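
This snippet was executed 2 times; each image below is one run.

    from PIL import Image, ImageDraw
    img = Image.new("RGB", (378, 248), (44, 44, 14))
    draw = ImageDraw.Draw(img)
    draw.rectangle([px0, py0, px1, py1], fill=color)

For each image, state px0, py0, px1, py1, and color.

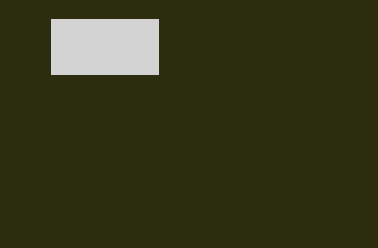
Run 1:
px0 = 51
py0 = 19
px1 = 158
py1 = 74
color = 'lightgray'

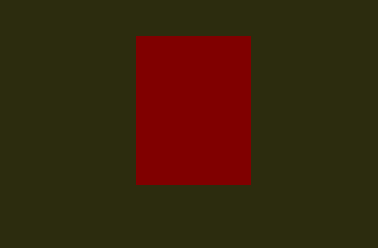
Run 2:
px0 = 136, py0 = 36, px1 = 250, py1 = 184, color = 'maroon'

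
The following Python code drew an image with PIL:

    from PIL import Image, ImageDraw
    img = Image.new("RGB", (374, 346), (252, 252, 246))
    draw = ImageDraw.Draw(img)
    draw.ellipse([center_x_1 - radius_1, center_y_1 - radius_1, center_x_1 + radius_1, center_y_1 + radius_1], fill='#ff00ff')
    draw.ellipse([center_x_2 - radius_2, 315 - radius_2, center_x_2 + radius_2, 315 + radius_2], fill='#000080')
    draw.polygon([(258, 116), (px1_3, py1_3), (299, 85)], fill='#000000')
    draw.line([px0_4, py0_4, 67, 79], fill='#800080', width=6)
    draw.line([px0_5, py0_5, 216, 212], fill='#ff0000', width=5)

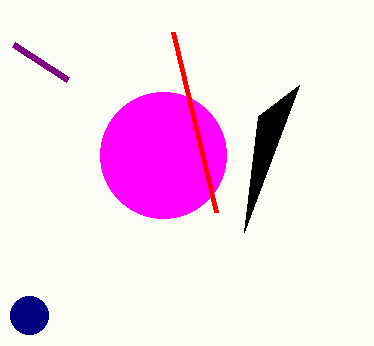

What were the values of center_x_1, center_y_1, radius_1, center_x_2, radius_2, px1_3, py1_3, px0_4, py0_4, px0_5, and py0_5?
center_x_1 = 163; center_y_1 = 155; radius_1 = 63; center_x_2 = 29; radius_2 = 19; px1_3 = 244; py1_3 = 232; px0_4 = 13; py0_4 = 44; px0_5 = 173; py0_5 = 32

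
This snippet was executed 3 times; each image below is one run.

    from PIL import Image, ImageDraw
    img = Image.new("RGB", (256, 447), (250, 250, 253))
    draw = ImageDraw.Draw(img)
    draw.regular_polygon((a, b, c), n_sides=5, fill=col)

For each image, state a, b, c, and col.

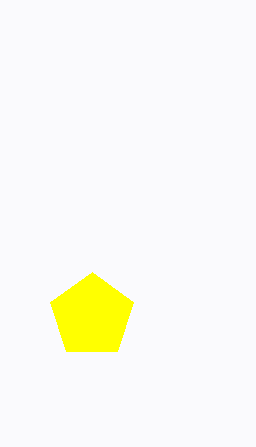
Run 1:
a = 92, b = 316, c = 44, col = 'yellow'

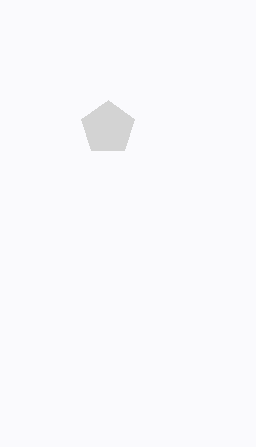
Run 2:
a = 108, b = 128, c = 28, col = 'lightgray'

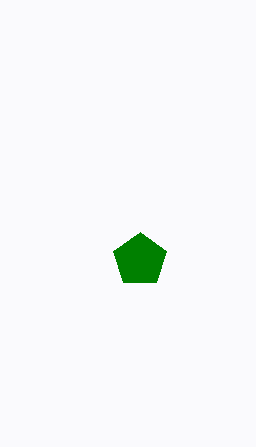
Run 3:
a = 140; b = 260; c = 28; col = 'green'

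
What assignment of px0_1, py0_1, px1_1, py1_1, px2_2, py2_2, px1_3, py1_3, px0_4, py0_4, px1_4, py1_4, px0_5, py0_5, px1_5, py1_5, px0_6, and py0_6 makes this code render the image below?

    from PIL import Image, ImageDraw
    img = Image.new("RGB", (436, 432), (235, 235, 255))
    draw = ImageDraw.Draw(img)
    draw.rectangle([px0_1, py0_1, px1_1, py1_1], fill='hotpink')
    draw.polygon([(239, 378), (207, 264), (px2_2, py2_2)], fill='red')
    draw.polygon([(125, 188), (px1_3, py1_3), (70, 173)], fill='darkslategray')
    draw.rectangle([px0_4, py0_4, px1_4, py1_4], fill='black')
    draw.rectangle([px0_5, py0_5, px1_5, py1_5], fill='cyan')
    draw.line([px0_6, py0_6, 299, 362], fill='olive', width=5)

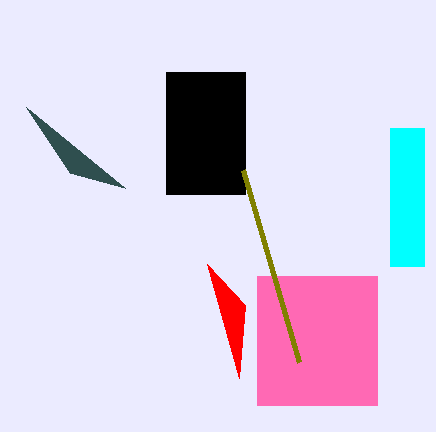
px0_1 = 257
py0_1 = 276
px1_1 = 377
py1_1 = 405
px2_2 = 245
py2_2 = 305
px1_3 = 26
py1_3 = 107
px0_4 = 166
py0_4 = 72
px1_4 = 245
py1_4 = 194
px0_5 = 390
py0_5 = 128
px1_5 = 424
py1_5 = 266
px0_6 = 243
py0_6 = 170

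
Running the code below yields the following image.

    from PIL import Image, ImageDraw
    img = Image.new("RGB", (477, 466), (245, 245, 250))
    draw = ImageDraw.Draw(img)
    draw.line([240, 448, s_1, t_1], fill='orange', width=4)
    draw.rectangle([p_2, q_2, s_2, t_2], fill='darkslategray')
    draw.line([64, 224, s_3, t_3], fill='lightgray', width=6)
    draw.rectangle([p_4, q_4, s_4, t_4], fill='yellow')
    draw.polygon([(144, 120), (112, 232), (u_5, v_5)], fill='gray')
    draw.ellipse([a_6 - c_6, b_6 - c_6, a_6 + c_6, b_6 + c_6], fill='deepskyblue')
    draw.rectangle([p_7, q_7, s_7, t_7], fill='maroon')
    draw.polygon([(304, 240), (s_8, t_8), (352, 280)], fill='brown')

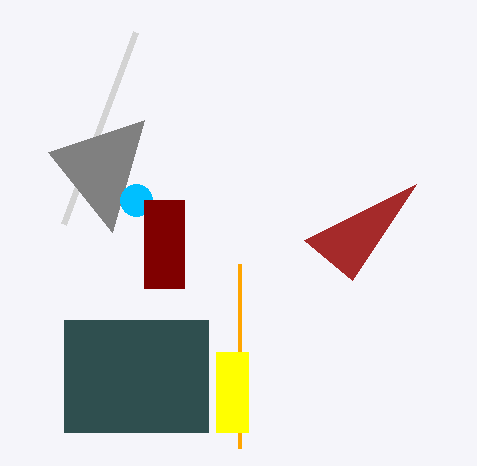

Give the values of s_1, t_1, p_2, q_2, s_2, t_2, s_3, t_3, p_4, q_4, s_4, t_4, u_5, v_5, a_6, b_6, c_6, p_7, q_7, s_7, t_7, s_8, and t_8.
s_1 = 240, t_1 = 264, p_2 = 64, q_2 = 320, s_2 = 208, t_2 = 432, s_3 = 136, t_3 = 32, p_4 = 216, q_4 = 352, s_4 = 248, t_4 = 432, u_5 = 48, v_5 = 152, a_6 = 136, b_6 = 200, c_6 = 16, p_7 = 144, q_7 = 200, s_7 = 184, t_7 = 288, s_8 = 416, t_8 = 184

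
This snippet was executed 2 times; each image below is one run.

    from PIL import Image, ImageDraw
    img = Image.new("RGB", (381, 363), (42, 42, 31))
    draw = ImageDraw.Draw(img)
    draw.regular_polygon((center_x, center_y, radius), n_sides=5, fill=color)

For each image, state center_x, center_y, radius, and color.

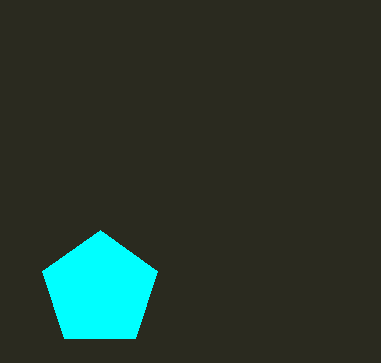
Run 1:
center_x = 100
center_y = 290
radius = 60
color = 'cyan'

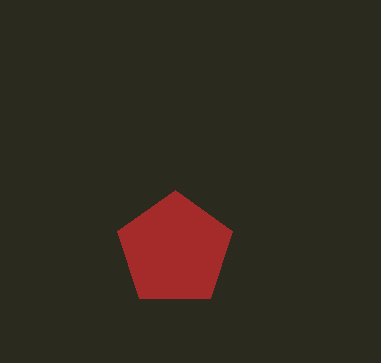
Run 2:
center_x = 175, center_y = 250, radius = 60, color = 'brown'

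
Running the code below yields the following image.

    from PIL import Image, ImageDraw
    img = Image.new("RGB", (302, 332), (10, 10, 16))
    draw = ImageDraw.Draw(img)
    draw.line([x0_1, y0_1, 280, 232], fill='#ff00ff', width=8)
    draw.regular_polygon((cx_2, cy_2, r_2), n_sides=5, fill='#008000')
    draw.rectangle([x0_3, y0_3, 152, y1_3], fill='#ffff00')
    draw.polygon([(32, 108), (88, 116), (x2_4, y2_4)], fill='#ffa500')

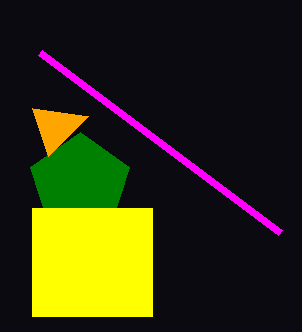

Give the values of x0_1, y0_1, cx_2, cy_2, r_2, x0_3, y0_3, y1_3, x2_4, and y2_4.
x0_1 = 40
y0_1 = 52
cx_2 = 80
cy_2 = 184
r_2 = 52
x0_3 = 32
y0_3 = 208
y1_3 = 316
x2_4 = 48
y2_4 = 156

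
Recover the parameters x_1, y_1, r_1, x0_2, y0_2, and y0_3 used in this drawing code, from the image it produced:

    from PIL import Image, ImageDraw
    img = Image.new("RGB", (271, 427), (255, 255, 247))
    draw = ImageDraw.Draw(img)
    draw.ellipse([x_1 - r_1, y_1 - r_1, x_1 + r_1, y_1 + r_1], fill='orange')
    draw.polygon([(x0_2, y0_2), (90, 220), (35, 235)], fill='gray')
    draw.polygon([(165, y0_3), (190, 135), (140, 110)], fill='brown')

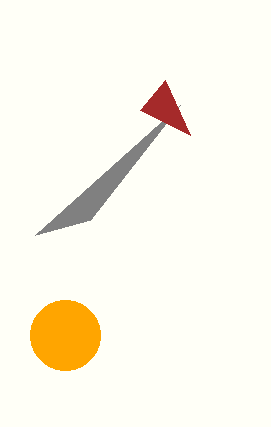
x_1 = 65; y_1 = 335; r_1 = 35; x0_2 = 180; y0_2 = 105; y0_3 = 80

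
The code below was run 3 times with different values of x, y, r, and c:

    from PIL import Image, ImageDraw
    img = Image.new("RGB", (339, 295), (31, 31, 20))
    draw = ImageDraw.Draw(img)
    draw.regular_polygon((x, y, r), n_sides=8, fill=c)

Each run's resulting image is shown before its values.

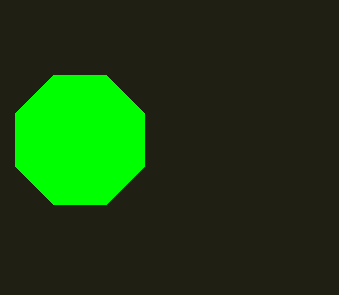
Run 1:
x = 80, y = 140, r = 70, c = 'lime'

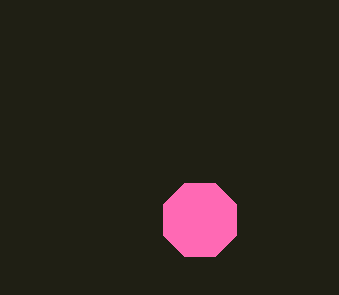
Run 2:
x = 200; y = 220; r = 40; c = 'hotpink'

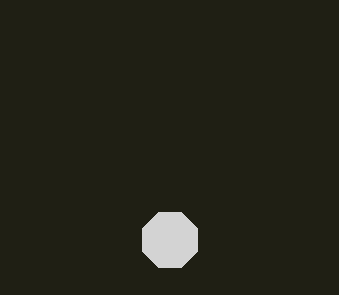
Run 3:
x = 170, y = 240, r = 30, c = 'lightgray'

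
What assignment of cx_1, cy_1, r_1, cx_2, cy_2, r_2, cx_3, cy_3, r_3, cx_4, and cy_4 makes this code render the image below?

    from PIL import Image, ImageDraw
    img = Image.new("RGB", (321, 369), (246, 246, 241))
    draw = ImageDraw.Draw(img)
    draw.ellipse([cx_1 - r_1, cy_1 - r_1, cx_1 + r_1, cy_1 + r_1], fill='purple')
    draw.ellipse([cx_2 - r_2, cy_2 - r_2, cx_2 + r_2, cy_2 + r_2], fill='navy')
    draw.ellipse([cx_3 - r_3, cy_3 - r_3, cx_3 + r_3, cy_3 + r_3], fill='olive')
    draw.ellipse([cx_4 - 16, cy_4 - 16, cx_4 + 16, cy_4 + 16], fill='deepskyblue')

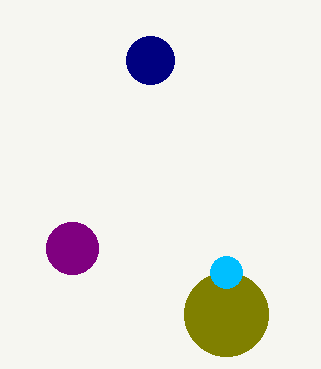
cx_1 = 72
cy_1 = 248
r_1 = 26
cx_2 = 150
cy_2 = 60
r_2 = 24
cx_3 = 226
cy_3 = 314
r_3 = 42
cx_4 = 226
cy_4 = 272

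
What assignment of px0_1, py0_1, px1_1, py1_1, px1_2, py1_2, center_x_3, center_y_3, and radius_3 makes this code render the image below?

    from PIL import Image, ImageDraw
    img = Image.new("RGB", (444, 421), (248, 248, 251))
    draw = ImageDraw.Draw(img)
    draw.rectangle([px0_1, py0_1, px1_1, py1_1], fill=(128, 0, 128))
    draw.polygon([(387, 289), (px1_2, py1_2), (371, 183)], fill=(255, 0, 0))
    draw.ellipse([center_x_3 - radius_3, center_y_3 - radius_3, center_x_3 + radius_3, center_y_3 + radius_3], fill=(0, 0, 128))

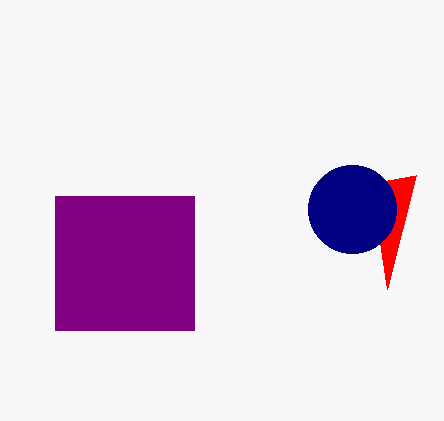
px0_1 = 55, py0_1 = 196, px1_1 = 194, py1_1 = 330, px1_2 = 416, py1_2 = 175, center_x_3 = 352, center_y_3 = 209, radius_3 = 44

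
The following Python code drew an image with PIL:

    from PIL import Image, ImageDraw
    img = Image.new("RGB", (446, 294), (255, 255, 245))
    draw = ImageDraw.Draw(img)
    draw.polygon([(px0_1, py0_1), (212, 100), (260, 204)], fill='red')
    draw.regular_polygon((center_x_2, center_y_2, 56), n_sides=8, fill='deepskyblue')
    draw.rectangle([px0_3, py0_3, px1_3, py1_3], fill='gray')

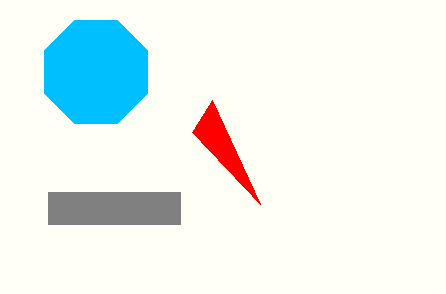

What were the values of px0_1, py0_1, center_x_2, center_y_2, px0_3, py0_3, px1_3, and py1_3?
px0_1 = 192, py0_1 = 132, center_x_2 = 96, center_y_2 = 72, px0_3 = 48, py0_3 = 192, px1_3 = 180, py1_3 = 224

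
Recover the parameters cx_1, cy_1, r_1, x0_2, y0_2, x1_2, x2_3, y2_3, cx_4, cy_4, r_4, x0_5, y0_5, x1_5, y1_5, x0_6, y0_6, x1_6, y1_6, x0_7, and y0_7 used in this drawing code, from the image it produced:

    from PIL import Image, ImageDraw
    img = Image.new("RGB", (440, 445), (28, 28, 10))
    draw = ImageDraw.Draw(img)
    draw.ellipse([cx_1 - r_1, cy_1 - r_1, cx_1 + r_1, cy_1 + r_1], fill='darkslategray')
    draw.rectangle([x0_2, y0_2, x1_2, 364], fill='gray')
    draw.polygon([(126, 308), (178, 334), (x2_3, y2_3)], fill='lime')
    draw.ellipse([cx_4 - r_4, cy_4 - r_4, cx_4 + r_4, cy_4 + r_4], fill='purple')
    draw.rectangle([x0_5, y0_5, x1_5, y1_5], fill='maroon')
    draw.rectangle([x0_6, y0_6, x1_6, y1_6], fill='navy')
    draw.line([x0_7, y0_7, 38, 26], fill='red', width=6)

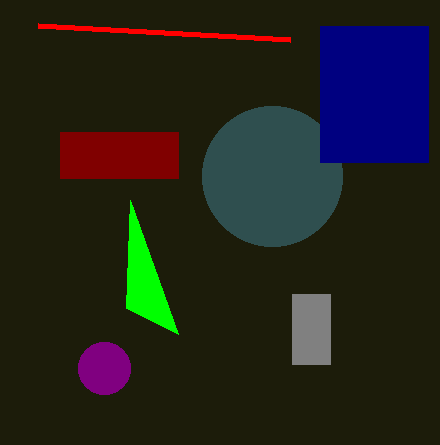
cx_1 = 272
cy_1 = 176
r_1 = 70
x0_2 = 292
y0_2 = 294
x1_2 = 330
x2_3 = 130
y2_3 = 200
cx_4 = 104
cy_4 = 368
r_4 = 26
x0_5 = 60
y0_5 = 132
x1_5 = 178
y1_5 = 178
x0_6 = 320
y0_6 = 26
x1_6 = 428
y1_6 = 162
x0_7 = 290
y0_7 = 40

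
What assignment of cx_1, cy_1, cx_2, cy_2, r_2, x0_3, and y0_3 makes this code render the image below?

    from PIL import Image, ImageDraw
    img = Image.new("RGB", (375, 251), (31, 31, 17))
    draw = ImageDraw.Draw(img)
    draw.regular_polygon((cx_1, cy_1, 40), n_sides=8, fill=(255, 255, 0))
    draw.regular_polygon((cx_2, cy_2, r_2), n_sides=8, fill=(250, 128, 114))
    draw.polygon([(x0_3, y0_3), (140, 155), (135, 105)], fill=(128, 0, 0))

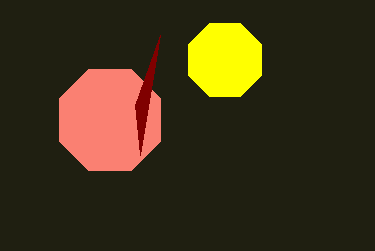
cx_1 = 225, cy_1 = 60, cx_2 = 110, cy_2 = 120, r_2 = 55, x0_3 = 160, y0_3 = 35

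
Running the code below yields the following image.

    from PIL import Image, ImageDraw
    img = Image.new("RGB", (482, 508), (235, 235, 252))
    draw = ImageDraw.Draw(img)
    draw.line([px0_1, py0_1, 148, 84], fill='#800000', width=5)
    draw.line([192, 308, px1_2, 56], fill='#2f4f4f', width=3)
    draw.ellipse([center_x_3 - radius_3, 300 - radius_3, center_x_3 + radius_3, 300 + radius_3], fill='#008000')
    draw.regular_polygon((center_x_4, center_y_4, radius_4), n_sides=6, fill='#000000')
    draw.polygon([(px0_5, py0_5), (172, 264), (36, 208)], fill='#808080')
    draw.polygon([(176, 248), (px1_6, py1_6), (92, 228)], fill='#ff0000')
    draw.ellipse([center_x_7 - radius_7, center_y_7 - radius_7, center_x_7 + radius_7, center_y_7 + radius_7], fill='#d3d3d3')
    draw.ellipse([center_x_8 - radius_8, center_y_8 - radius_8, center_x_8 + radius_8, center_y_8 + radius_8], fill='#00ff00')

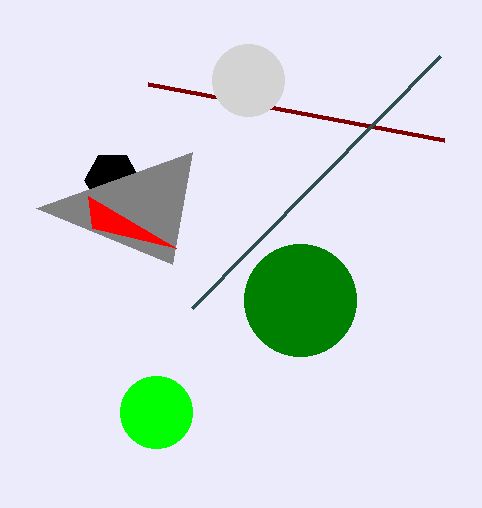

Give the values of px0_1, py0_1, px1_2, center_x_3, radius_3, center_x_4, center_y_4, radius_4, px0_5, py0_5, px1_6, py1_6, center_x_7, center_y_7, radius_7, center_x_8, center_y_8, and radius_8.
px0_1 = 444; py0_1 = 140; px1_2 = 440; center_x_3 = 300; radius_3 = 56; center_x_4 = 112; center_y_4 = 180; radius_4 = 28; px0_5 = 192; py0_5 = 152; px1_6 = 88; py1_6 = 196; center_x_7 = 248; center_y_7 = 80; radius_7 = 36; center_x_8 = 156; center_y_8 = 412; radius_8 = 36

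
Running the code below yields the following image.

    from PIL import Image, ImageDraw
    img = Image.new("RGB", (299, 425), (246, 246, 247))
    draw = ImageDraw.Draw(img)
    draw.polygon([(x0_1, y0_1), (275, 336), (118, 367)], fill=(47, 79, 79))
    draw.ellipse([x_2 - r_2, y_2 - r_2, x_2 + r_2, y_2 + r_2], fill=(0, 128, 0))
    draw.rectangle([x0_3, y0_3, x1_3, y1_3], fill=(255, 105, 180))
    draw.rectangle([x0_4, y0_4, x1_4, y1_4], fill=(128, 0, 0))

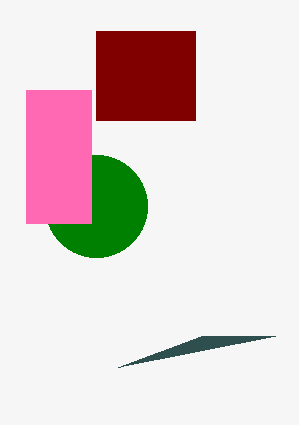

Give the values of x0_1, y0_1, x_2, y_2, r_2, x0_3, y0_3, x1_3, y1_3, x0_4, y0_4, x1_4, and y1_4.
x0_1 = 201; y0_1 = 336; x_2 = 96; y_2 = 206; r_2 = 51; x0_3 = 26; y0_3 = 90; x1_3 = 91; y1_3 = 223; x0_4 = 96; y0_4 = 31; x1_4 = 195; y1_4 = 120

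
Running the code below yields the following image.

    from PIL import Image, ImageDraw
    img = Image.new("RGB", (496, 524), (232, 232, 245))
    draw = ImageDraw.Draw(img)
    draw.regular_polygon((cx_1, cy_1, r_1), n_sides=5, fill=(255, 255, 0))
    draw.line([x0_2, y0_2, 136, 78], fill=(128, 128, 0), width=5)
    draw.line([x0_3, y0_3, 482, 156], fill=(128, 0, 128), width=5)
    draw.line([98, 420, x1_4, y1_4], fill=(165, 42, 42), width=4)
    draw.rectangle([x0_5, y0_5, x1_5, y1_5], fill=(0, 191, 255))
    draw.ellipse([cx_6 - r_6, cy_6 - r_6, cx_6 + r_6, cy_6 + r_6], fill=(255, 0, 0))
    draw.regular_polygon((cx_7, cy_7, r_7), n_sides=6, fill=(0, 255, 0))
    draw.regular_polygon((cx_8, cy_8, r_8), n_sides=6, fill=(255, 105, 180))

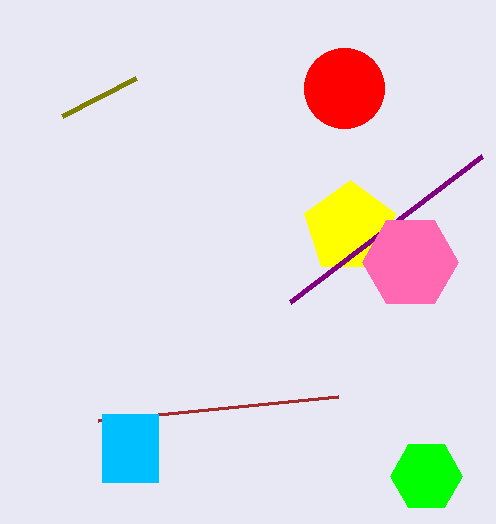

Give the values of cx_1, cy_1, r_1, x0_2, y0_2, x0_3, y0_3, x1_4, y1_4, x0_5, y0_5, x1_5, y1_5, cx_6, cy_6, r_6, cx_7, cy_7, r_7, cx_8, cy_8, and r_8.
cx_1 = 350; cy_1 = 228; r_1 = 48; x0_2 = 62; y0_2 = 116; x0_3 = 290; y0_3 = 302; x1_4 = 338; y1_4 = 396; x0_5 = 102; y0_5 = 414; x1_5 = 158; y1_5 = 482; cx_6 = 344; cy_6 = 88; r_6 = 40; cx_7 = 426; cy_7 = 476; r_7 = 36; cx_8 = 410; cy_8 = 262; r_8 = 48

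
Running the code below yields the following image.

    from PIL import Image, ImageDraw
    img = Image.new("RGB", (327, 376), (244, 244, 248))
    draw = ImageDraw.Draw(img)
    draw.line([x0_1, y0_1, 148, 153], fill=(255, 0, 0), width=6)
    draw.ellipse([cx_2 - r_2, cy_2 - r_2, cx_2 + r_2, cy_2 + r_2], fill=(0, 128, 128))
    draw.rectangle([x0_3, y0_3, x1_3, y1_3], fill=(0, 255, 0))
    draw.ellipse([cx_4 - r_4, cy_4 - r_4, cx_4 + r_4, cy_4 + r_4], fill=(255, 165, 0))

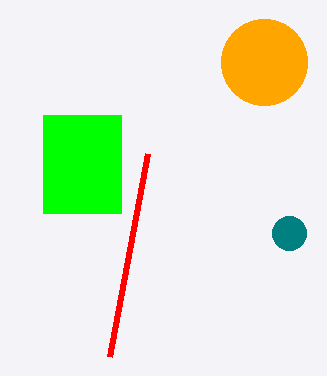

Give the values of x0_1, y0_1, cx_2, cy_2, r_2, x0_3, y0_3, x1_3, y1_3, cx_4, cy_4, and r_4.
x0_1 = 110, y0_1 = 356, cx_2 = 289, cy_2 = 233, r_2 = 17, x0_3 = 43, y0_3 = 115, x1_3 = 121, y1_3 = 213, cx_4 = 264, cy_4 = 62, r_4 = 43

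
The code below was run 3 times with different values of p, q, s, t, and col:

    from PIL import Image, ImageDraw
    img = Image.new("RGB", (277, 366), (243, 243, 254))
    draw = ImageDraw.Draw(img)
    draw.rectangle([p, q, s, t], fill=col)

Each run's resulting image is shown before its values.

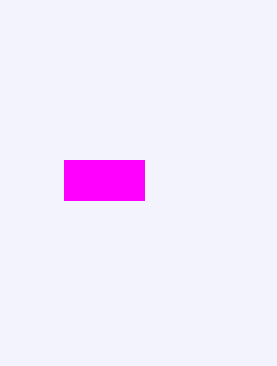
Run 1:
p = 64
q = 160
s = 144
t = 200
col = 'magenta'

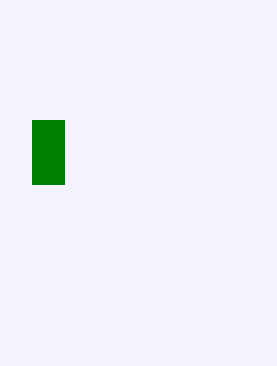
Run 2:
p = 32
q = 120
s = 64
t = 184
col = 'green'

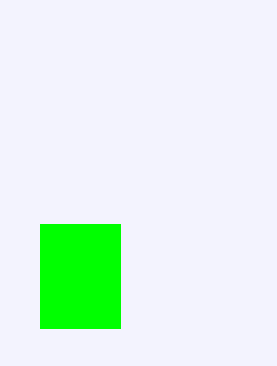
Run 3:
p = 40; q = 224; s = 120; t = 328; col = 'lime'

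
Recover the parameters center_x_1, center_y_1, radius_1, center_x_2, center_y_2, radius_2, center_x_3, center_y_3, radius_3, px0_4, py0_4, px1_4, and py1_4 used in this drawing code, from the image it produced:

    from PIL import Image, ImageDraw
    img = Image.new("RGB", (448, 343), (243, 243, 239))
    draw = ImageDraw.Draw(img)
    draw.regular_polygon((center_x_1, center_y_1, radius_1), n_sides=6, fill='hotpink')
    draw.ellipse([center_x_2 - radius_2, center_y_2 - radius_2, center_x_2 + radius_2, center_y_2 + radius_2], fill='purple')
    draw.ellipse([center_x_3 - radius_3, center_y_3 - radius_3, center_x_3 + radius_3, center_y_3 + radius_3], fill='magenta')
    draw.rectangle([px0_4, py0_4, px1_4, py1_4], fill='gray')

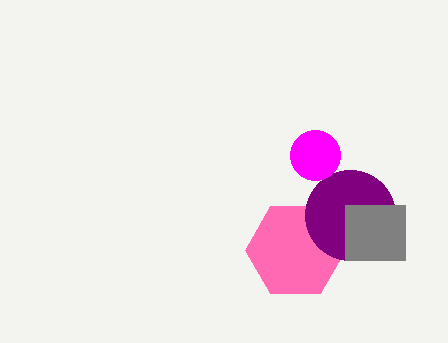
center_x_1 = 295; center_y_1 = 250; radius_1 = 50; center_x_2 = 350; center_y_2 = 215; radius_2 = 45; center_x_3 = 315; center_y_3 = 155; radius_3 = 25; px0_4 = 345; py0_4 = 205; px1_4 = 405; py1_4 = 260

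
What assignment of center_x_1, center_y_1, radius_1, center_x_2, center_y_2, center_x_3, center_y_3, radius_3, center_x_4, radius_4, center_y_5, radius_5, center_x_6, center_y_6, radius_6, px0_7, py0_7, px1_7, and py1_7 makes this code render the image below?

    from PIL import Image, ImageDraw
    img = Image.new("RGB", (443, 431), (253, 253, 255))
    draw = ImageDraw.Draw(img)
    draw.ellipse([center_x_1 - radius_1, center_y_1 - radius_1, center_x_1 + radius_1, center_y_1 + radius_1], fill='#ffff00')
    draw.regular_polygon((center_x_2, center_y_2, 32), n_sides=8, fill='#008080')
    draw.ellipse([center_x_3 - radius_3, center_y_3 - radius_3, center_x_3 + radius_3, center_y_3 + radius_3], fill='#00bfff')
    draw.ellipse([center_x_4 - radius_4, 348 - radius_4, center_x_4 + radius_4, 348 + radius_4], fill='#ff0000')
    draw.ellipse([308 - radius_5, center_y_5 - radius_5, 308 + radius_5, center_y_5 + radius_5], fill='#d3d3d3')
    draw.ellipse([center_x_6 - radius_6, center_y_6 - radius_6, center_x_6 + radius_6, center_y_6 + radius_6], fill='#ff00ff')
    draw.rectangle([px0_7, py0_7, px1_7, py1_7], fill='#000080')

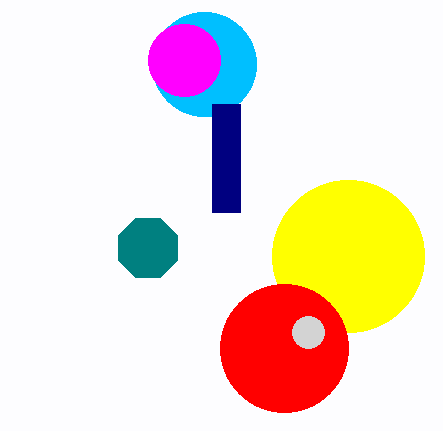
center_x_1 = 348
center_y_1 = 256
radius_1 = 76
center_x_2 = 148
center_y_2 = 248
center_x_3 = 204
center_y_3 = 64
radius_3 = 52
center_x_4 = 284
radius_4 = 64
center_y_5 = 332
radius_5 = 16
center_x_6 = 184
center_y_6 = 60
radius_6 = 36
px0_7 = 212
py0_7 = 104
px1_7 = 240
py1_7 = 212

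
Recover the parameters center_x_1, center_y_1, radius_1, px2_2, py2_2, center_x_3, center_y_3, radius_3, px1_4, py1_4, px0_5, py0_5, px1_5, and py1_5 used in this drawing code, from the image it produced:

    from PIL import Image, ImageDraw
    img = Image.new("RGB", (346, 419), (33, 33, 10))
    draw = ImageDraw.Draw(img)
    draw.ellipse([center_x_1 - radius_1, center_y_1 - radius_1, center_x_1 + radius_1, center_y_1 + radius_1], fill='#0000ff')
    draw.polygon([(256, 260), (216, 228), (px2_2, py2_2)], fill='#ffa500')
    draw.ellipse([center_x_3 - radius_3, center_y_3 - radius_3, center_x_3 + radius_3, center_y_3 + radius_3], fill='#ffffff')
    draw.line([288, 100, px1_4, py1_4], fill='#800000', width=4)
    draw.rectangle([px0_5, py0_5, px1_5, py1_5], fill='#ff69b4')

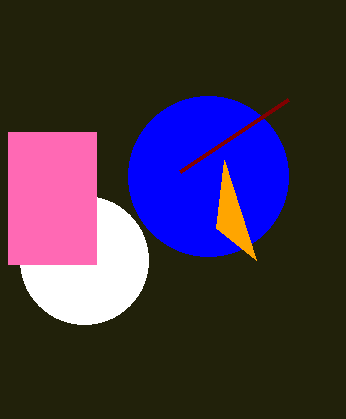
center_x_1 = 208; center_y_1 = 176; radius_1 = 80; px2_2 = 224; py2_2 = 160; center_x_3 = 84; center_y_3 = 260; radius_3 = 64; px1_4 = 180; py1_4 = 172; px0_5 = 8; py0_5 = 132; px1_5 = 96; py1_5 = 264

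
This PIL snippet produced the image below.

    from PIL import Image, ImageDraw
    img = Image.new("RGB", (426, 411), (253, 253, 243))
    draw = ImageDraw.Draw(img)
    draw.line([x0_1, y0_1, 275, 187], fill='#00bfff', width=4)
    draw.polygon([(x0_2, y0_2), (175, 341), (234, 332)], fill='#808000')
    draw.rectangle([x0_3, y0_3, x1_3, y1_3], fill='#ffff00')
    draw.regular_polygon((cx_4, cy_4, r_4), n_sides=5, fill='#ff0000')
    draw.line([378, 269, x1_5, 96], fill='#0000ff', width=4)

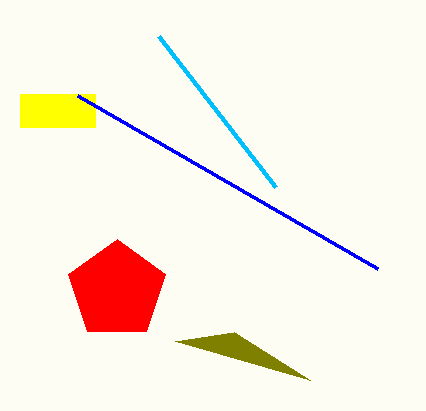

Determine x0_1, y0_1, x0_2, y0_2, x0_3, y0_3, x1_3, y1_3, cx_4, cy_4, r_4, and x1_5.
x0_1 = 158
y0_1 = 36
x0_2 = 310
y0_2 = 380
x0_3 = 20
y0_3 = 94
x1_3 = 95
y1_3 = 127
cx_4 = 117
cy_4 = 290
r_4 = 51
x1_5 = 78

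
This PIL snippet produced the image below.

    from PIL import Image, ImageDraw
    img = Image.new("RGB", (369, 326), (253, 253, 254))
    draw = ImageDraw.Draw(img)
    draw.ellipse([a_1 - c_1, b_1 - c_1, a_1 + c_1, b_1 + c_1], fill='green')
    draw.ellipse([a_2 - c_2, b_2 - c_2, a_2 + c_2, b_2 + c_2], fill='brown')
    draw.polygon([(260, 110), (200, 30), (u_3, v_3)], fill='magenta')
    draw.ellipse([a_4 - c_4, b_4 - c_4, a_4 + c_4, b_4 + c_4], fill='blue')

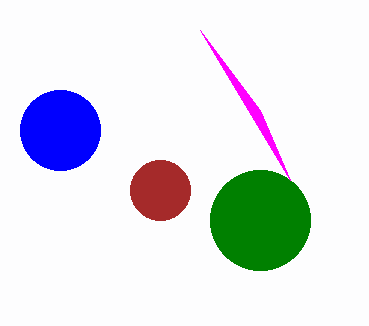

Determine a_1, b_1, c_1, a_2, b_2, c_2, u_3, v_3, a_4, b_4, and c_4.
a_1 = 260
b_1 = 220
c_1 = 50
a_2 = 160
b_2 = 190
c_2 = 30
u_3 = 290
v_3 = 180
a_4 = 60
b_4 = 130
c_4 = 40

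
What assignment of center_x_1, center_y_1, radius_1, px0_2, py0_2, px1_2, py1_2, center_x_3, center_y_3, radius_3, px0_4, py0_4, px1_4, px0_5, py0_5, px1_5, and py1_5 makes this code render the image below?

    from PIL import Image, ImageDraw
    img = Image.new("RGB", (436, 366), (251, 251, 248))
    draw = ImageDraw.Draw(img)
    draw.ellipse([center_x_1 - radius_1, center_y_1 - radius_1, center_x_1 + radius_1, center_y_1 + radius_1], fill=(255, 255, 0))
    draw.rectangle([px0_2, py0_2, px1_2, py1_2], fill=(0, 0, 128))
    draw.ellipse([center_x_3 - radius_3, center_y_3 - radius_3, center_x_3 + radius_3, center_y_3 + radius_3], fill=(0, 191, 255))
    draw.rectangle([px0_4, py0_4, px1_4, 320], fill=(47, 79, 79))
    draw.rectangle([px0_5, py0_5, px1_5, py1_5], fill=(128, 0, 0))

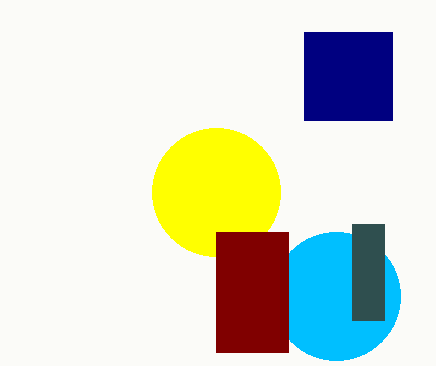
center_x_1 = 216
center_y_1 = 192
radius_1 = 64
px0_2 = 304
py0_2 = 32
px1_2 = 392
py1_2 = 120
center_x_3 = 336
center_y_3 = 296
radius_3 = 64
px0_4 = 352
py0_4 = 224
px1_4 = 384
px0_5 = 216
py0_5 = 232
px1_5 = 288
py1_5 = 352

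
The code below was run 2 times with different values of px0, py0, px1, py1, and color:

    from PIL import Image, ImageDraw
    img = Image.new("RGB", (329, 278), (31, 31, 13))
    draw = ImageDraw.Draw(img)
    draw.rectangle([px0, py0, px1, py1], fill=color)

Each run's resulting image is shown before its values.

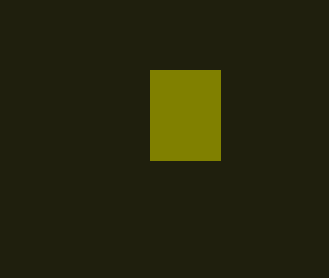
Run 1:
px0 = 150
py0 = 70
px1 = 220
py1 = 160
color = 'olive'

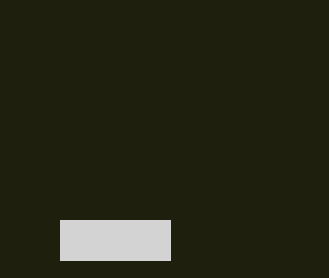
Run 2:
px0 = 60
py0 = 220
px1 = 170
py1 = 260
color = 'lightgray'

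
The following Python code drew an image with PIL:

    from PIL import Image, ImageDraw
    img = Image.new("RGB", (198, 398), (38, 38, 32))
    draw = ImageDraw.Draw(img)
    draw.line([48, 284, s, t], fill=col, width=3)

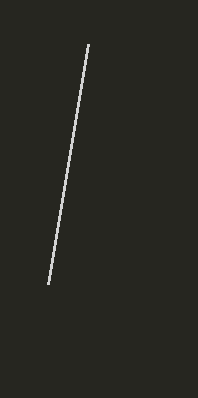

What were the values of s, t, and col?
s = 88; t = 44; col = 'lightgray'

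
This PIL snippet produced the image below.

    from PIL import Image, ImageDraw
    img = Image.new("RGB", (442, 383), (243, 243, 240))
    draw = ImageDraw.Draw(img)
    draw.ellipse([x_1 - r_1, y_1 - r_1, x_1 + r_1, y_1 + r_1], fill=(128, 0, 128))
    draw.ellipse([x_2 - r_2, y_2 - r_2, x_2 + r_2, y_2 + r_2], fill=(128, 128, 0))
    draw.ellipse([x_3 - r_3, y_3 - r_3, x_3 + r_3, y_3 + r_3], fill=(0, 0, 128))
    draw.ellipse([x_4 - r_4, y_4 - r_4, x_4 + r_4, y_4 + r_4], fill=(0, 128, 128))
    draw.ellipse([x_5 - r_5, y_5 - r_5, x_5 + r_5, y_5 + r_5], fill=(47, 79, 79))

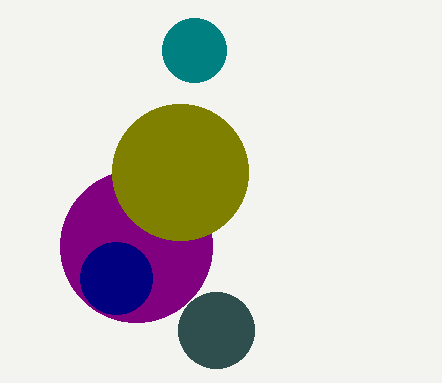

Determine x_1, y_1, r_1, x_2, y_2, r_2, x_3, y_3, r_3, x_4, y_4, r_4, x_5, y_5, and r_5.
x_1 = 136; y_1 = 246; r_1 = 76; x_2 = 180; y_2 = 172; r_2 = 68; x_3 = 116; y_3 = 278; r_3 = 36; x_4 = 194; y_4 = 50; r_4 = 32; x_5 = 216; y_5 = 330; r_5 = 38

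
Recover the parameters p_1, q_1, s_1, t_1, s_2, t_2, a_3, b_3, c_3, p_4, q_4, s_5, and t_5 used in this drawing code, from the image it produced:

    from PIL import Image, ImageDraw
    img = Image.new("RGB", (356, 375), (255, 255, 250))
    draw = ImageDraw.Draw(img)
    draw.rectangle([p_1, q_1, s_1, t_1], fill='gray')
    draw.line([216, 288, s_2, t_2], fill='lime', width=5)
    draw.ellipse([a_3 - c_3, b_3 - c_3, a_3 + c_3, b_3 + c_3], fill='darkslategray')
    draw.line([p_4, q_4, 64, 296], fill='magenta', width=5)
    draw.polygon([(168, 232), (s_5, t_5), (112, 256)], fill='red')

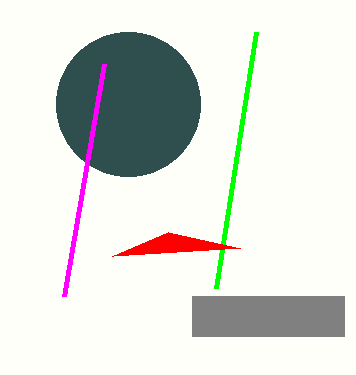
p_1 = 192
q_1 = 296
s_1 = 344
t_1 = 336
s_2 = 256
t_2 = 32
a_3 = 128
b_3 = 104
c_3 = 72
p_4 = 104
q_4 = 64
s_5 = 240
t_5 = 248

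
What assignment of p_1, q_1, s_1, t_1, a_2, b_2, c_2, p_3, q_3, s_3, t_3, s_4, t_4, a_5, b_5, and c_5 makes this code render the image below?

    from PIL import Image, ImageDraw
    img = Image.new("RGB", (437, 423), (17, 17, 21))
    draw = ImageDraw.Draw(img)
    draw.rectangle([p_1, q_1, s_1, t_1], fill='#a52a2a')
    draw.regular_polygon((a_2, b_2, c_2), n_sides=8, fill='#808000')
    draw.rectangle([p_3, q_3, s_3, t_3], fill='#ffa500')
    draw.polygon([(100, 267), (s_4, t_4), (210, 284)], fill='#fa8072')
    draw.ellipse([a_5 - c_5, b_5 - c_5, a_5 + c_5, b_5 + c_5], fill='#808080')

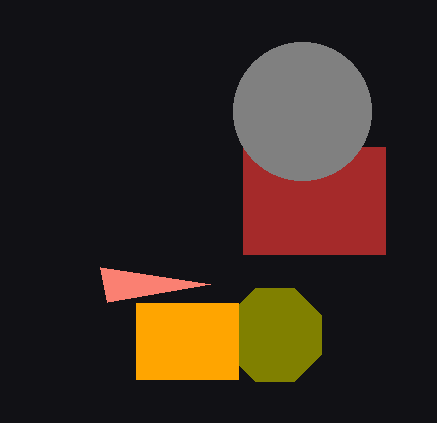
p_1 = 243, q_1 = 147, s_1 = 385, t_1 = 254, a_2 = 275, b_2 = 335, c_2 = 50, p_3 = 136, q_3 = 303, s_3 = 238, t_3 = 379, s_4 = 107, t_4 = 302, a_5 = 302, b_5 = 111, c_5 = 69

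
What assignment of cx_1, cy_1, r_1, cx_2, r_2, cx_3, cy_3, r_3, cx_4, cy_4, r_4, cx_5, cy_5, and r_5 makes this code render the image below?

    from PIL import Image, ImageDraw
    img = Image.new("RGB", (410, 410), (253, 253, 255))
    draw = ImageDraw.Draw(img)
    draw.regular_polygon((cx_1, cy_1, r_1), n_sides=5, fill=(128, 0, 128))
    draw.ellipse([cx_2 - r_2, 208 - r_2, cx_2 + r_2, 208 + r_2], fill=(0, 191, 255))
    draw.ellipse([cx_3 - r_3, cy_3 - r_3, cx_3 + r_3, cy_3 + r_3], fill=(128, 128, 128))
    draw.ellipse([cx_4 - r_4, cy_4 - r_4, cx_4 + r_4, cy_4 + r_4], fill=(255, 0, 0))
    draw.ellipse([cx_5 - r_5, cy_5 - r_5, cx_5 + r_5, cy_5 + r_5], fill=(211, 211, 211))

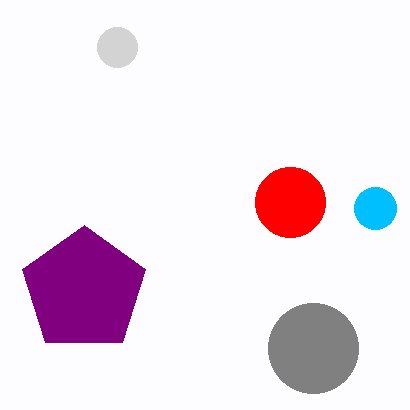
cx_1 = 84; cy_1 = 290; r_1 = 65; cx_2 = 375; r_2 = 21; cx_3 = 313; cy_3 = 348; r_3 = 45; cx_4 = 290; cy_4 = 202; r_4 = 35; cx_5 = 117; cy_5 = 47; r_5 = 20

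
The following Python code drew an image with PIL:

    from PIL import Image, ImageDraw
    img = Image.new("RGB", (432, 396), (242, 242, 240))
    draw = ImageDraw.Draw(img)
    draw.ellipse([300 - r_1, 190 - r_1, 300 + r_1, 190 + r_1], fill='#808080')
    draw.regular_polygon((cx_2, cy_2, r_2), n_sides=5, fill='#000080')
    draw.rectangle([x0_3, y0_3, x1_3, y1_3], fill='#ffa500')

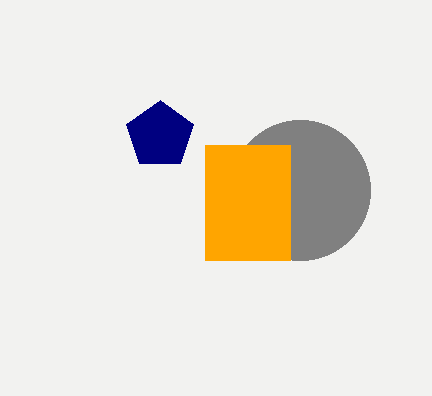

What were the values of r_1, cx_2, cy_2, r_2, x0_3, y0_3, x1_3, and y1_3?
r_1 = 70; cx_2 = 160; cy_2 = 135; r_2 = 35; x0_3 = 205; y0_3 = 145; x1_3 = 290; y1_3 = 260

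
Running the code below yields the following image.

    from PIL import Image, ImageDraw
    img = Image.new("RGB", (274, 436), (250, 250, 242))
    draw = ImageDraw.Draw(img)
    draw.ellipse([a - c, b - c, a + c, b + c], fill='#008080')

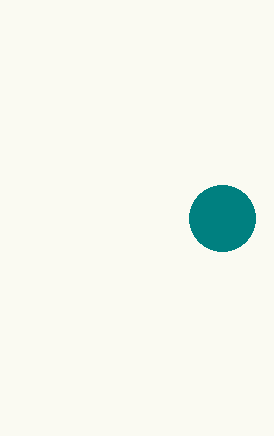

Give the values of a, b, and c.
a = 222; b = 218; c = 33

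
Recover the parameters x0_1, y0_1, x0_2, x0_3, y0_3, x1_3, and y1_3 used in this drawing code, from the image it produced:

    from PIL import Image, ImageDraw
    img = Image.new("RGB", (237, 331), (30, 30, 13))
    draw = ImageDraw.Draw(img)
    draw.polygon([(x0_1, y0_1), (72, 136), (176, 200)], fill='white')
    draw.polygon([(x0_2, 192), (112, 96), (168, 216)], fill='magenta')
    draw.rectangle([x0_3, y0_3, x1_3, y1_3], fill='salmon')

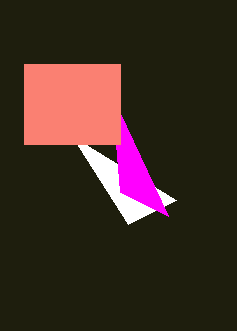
x0_1 = 128; y0_1 = 224; x0_2 = 120; x0_3 = 24; y0_3 = 64; x1_3 = 120; y1_3 = 144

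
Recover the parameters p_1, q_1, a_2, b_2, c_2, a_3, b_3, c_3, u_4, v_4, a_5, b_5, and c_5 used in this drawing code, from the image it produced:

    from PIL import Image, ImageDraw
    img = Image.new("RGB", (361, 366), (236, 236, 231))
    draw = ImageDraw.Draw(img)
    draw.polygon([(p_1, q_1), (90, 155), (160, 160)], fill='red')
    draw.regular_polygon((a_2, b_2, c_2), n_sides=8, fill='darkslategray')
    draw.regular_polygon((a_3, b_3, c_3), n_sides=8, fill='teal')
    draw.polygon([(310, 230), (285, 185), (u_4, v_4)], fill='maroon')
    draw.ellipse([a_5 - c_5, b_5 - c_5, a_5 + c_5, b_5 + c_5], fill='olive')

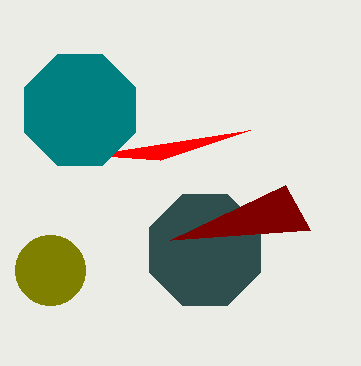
p_1 = 250
q_1 = 130
a_2 = 205
b_2 = 250
c_2 = 60
a_3 = 80
b_3 = 110
c_3 = 60
u_4 = 170
v_4 = 240
a_5 = 50
b_5 = 270
c_5 = 35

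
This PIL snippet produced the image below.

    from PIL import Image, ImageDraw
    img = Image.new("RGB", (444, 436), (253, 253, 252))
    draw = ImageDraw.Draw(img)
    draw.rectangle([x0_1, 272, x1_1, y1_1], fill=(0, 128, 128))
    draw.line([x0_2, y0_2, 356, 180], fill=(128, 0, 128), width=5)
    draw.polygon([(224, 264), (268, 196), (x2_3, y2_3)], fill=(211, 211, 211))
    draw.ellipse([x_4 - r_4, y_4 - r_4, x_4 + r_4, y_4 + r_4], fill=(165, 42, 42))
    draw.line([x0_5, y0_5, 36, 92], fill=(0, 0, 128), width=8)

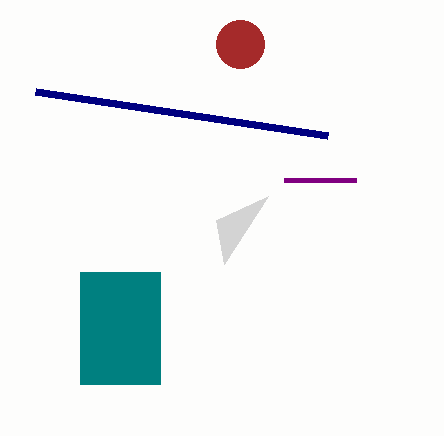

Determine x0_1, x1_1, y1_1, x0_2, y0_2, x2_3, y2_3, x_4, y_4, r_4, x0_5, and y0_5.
x0_1 = 80; x1_1 = 160; y1_1 = 384; x0_2 = 284; y0_2 = 180; x2_3 = 216; y2_3 = 220; x_4 = 240; y_4 = 44; r_4 = 24; x0_5 = 328; y0_5 = 136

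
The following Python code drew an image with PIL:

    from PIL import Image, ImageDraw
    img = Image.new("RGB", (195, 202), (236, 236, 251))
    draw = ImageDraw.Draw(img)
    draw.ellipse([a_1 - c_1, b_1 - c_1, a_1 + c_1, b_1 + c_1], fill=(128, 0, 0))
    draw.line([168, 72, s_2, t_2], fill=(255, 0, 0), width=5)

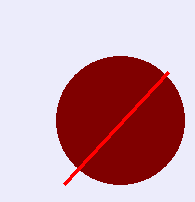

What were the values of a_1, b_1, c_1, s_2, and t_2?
a_1 = 120; b_1 = 120; c_1 = 64; s_2 = 64; t_2 = 184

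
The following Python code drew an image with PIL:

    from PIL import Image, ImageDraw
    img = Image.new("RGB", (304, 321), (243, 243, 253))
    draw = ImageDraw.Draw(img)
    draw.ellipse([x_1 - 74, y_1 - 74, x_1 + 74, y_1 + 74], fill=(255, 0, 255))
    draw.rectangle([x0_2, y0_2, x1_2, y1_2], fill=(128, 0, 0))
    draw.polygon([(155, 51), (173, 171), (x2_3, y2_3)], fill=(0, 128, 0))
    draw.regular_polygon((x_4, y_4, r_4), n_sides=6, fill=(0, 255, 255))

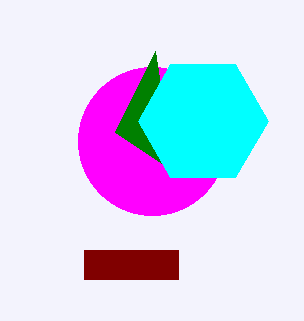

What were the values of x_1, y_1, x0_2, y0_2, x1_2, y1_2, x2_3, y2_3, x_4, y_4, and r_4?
x_1 = 152
y_1 = 141
x0_2 = 84
y0_2 = 250
x1_2 = 178
y1_2 = 279
x2_3 = 115
y2_3 = 132
x_4 = 203
y_4 = 121
r_4 = 65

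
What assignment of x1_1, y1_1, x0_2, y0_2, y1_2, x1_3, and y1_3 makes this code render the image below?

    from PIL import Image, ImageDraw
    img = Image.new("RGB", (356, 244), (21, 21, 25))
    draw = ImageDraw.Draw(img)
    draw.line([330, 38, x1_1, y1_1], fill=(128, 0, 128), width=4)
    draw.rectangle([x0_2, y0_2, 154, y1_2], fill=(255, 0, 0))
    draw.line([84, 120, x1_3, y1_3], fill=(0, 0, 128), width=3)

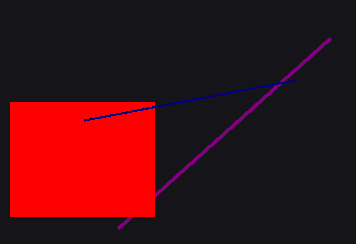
x1_1 = 118; y1_1 = 228; x0_2 = 10; y0_2 = 102; y1_2 = 216; x1_3 = 294; y1_3 = 80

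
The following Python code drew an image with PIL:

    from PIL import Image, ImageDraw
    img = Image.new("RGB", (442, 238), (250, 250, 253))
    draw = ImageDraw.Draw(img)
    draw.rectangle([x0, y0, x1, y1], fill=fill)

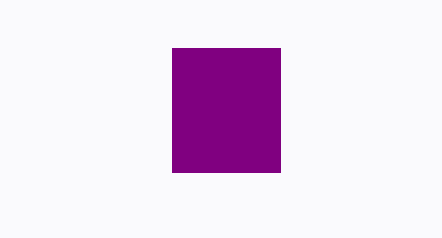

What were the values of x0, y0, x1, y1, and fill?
x0 = 172, y0 = 48, x1 = 280, y1 = 172, fill = 'purple'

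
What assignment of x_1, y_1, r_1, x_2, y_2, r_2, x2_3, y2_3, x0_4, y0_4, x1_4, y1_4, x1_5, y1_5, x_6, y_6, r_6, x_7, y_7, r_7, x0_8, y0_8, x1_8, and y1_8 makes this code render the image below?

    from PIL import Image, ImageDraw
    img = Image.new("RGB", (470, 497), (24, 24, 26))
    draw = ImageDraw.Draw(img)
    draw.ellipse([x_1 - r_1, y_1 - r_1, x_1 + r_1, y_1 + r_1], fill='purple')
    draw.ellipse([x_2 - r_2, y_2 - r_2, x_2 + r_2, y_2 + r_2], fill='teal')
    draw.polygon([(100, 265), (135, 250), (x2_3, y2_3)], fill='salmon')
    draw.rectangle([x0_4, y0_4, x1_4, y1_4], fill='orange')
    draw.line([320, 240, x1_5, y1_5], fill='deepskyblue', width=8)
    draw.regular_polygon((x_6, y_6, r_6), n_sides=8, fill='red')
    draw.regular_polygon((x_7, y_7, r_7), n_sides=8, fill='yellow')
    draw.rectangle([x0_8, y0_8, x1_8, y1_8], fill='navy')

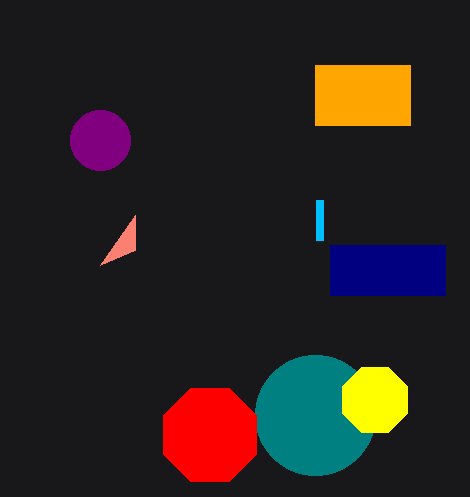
x_1 = 100, y_1 = 140, r_1 = 30, x_2 = 315, y_2 = 415, r_2 = 60, x2_3 = 135, y2_3 = 215, x0_4 = 315, y0_4 = 65, x1_4 = 410, y1_4 = 125, x1_5 = 320, y1_5 = 200, x_6 = 210, y_6 = 435, r_6 = 50, x_7 = 375, y_7 = 400, r_7 = 35, x0_8 = 330, y0_8 = 245, x1_8 = 445, y1_8 = 295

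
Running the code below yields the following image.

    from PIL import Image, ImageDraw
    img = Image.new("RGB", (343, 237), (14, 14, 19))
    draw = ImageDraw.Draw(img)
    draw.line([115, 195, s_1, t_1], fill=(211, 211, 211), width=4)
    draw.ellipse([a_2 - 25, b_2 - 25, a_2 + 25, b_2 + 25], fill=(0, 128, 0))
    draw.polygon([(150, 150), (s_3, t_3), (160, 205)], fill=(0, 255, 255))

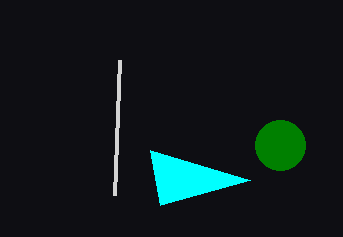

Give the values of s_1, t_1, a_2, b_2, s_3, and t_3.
s_1 = 120
t_1 = 60
a_2 = 280
b_2 = 145
s_3 = 250
t_3 = 180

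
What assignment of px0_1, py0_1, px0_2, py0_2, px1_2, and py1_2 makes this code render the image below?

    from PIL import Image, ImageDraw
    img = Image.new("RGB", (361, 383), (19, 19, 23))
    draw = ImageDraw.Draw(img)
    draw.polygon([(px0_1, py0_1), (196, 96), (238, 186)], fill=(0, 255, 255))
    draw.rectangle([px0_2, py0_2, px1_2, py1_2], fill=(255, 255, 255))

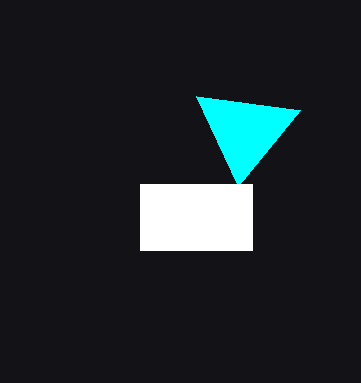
px0_1 = 300
py0_1 = 110
px0_2 = 140
py0_2 = 184
px1_2 = 252
py1_2 = 250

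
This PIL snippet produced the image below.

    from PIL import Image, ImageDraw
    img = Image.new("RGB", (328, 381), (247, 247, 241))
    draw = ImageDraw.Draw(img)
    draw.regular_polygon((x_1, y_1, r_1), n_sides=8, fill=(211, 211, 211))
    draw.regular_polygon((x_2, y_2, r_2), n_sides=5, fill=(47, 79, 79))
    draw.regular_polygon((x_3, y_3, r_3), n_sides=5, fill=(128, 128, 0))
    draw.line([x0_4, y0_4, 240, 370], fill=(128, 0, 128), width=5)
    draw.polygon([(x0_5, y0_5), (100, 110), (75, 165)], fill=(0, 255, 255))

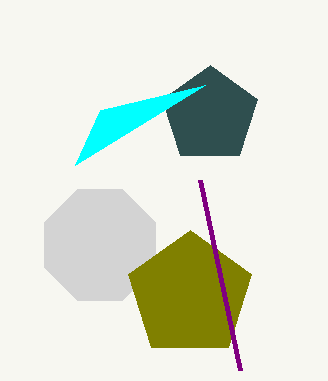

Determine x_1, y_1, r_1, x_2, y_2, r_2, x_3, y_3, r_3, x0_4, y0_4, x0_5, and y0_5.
x_1 = 100
y_1 = 245
r_1 = 60
x_2 = 210
y_2 = 115
r_2 = 50
x_3 = 190
y_3 = 295
r_3 = 65
x0_4 = 200
y0_4 = 180
x0_5 = 205
y0_5 = 85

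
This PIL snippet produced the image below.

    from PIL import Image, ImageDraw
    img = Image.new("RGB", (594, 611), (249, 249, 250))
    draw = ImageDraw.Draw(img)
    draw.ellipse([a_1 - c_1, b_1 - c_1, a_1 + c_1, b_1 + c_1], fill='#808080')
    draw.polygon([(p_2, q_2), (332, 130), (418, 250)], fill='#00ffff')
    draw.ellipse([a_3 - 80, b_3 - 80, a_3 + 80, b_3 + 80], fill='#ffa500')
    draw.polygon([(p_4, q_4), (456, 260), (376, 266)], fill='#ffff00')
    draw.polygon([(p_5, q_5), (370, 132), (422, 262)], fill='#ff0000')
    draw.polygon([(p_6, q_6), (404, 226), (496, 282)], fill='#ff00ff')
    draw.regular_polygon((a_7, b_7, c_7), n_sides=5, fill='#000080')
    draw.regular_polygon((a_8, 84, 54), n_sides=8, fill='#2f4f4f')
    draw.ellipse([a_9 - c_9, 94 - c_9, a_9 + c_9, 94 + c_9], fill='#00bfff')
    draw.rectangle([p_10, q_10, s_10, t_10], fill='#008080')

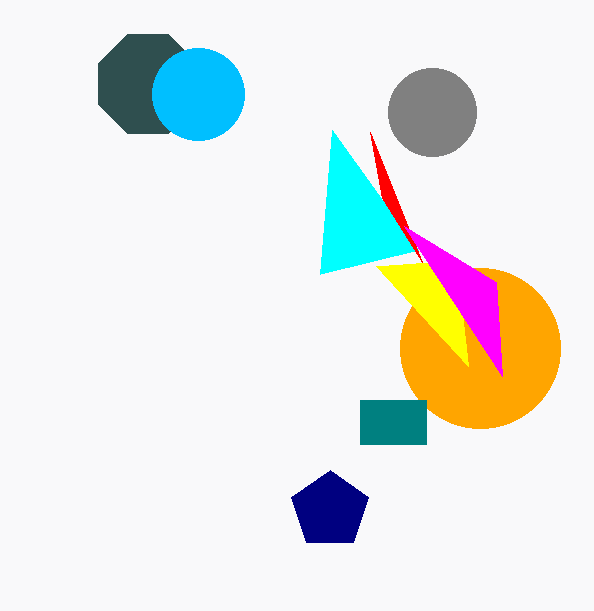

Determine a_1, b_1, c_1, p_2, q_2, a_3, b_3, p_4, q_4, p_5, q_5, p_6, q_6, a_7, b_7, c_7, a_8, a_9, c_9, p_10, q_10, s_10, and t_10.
a_1 = 432, b_1 = 112, c_1 = 44, p_2 = 320, q_2 = 274, a_3 = 480, b_3 = 348, p_4 = 468, q_4 = 366, p_5 = 382, q_5 = 198, p_6 = 502, q_6 = 376, a_7 = 330, b_7 = 510, c_7 = 40, a_8 = 148, a_9 = 198, c_9 = 46, p_10 = 360, q_10 = 400, s_10 = 426, t_10 = 444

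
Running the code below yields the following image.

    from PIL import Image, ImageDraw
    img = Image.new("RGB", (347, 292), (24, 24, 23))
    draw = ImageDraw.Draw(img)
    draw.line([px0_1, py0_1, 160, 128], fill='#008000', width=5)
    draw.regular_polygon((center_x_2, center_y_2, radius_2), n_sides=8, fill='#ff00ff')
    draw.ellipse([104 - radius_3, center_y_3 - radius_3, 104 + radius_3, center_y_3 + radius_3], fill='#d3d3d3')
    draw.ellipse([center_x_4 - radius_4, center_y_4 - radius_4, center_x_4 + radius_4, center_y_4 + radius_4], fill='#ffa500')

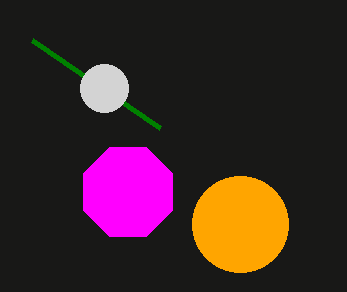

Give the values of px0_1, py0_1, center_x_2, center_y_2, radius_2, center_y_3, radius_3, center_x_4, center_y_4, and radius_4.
px0_1 = 32; py0_1 = 40; center_x_2 = 128; center_y_2 = 192; radius_2 = 48; center_y_3 = 88; radius_3 = 24; center_x_4 = 240; center_y_4 = 224; radius_4 = 48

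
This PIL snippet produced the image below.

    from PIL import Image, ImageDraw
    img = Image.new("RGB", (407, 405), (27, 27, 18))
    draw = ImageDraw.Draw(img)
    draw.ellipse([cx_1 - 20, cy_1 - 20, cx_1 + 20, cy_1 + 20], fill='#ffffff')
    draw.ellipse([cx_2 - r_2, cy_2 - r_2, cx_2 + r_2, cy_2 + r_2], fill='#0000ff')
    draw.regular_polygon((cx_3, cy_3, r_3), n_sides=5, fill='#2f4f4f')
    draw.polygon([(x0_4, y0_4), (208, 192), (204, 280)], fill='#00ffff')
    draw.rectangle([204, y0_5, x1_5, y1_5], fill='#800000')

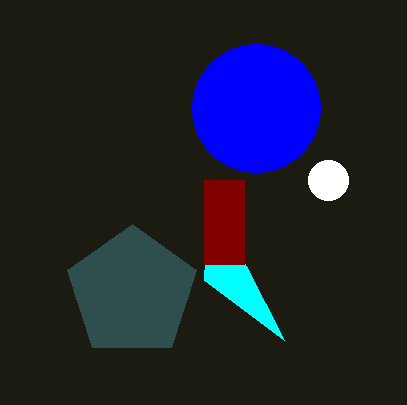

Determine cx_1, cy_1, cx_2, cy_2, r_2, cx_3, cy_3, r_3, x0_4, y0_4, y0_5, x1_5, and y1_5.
cx_1 = 328; cy_1 = 180; cx_2 = 256; cy_2 = 108; r_2 = 64; cx_3 = 132; cy_3 = 292; r_3 = 68; x0_4 = 284; y0_4 = 340; y0_5 = 180; x1_5 = 244; y1_5 = 264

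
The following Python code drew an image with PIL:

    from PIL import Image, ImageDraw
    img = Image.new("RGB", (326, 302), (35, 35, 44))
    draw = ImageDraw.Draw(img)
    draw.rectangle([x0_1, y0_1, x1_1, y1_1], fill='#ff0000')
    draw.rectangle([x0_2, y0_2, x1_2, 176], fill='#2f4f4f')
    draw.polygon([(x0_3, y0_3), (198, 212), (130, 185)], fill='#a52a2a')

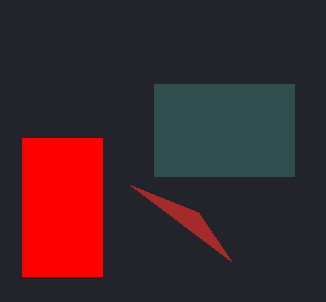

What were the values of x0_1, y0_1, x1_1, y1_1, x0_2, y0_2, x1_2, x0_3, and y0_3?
x0_1 = 22; y0_1 = 138; x1_1 = 102; y1_1 = 276; x0_2 = 154; y0_2 = 84; x1_2 = 294; x0_3 = 231; y0_3 = 261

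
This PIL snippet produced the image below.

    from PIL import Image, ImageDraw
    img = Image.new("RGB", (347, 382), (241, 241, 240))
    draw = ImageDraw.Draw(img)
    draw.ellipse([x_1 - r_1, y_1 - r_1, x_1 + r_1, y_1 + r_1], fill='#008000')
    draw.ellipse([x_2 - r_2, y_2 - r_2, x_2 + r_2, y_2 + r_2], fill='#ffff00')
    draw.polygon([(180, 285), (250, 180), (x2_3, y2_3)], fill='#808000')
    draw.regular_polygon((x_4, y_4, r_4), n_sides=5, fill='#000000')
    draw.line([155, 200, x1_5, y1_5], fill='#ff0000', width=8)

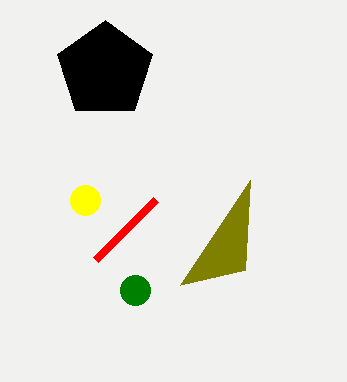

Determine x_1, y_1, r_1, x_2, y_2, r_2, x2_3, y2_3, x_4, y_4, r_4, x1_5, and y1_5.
x_1 = 135, y_1 = 290, r_1 = 15, x_2 = 85, y_2 = 200, r_2 = 15, x2_3 = 245, y2_3 = 270, x_4 = 105, y_4 = 70, r_4 = 50, x1_5 = 95, y1_5 = 260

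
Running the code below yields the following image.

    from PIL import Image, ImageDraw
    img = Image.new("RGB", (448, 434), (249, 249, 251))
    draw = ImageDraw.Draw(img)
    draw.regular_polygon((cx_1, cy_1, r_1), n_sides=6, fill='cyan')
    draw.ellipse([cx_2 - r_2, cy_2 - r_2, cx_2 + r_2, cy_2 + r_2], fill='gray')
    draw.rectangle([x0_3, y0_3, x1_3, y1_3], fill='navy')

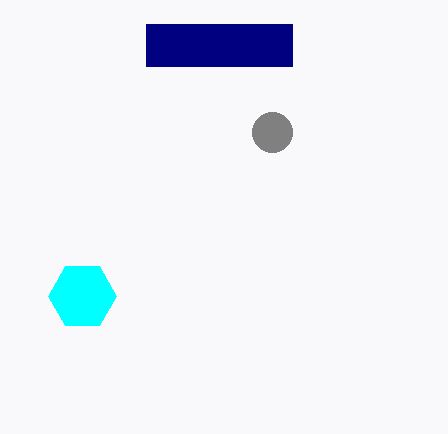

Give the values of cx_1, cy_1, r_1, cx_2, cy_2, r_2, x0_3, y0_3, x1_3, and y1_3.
cx_1 = 82, cy_1 = 296, r_1 = 34, cx_2 = 272, cy_2 = 132, r_2 = 20, x0_3 = 146, y0_3 = 24, x1_3 = 292, y1_3 = 66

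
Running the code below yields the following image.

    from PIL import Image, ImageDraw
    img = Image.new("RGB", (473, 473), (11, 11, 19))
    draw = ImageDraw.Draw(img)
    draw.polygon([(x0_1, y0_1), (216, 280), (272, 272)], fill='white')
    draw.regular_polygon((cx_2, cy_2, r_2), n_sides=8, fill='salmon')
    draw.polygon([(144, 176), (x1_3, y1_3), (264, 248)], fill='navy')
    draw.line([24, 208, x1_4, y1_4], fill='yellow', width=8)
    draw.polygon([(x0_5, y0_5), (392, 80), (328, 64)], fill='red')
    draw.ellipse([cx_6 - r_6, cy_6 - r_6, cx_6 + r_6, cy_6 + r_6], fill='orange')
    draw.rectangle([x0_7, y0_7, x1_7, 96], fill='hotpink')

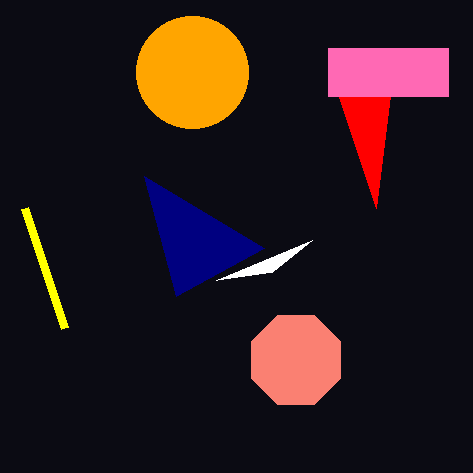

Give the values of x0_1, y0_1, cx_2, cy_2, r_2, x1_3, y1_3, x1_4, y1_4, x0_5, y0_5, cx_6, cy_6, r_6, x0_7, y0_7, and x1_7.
x0_1 = 312, y0_1 = 240, cx_2 = 296, cy_2 = 360, r_2 = 48, x1_3 = 176, y1_3 = 296, x1_4 = 64, y1_4 = 328, x0_5 = 376, y0_5 = 208, cx_6 = 192, cy_6 = 72, r_6 = 56, x0_7 = 328, y0_7 = 48, x1_7 = 448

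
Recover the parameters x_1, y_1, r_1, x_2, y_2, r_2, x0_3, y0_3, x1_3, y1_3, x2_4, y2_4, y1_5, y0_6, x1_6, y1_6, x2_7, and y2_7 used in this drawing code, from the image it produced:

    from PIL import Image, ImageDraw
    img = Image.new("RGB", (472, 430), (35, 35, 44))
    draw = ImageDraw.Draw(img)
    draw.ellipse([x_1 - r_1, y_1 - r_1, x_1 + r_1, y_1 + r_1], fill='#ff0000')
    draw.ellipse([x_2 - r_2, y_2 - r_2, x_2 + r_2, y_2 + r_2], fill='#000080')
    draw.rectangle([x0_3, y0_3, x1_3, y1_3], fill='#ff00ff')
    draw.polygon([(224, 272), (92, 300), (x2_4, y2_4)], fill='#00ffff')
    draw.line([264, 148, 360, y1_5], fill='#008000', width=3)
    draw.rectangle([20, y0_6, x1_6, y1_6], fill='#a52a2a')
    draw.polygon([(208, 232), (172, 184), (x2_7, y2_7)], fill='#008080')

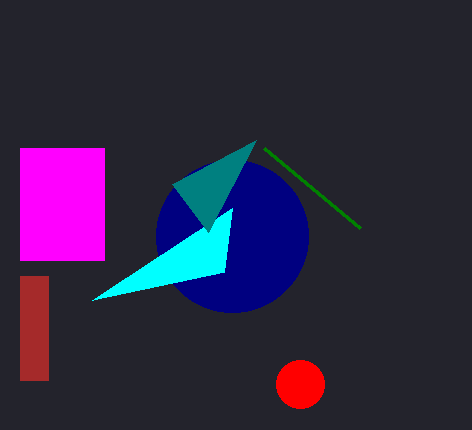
x_1 = 300, y_1 = 384, r_1 = 24, x_2 = 232, y_2 = 236, r_2 = 76, x0_3 = 20, y0_3 = 148, x1_3 = 104, y1_3 = 260, x2_4 = 232, y2_4 = 208, y1_5 = 228, y0_6 = 276, x1_6 = 48, y1_6 = 380, x2_7 = 256, y2_7 = 140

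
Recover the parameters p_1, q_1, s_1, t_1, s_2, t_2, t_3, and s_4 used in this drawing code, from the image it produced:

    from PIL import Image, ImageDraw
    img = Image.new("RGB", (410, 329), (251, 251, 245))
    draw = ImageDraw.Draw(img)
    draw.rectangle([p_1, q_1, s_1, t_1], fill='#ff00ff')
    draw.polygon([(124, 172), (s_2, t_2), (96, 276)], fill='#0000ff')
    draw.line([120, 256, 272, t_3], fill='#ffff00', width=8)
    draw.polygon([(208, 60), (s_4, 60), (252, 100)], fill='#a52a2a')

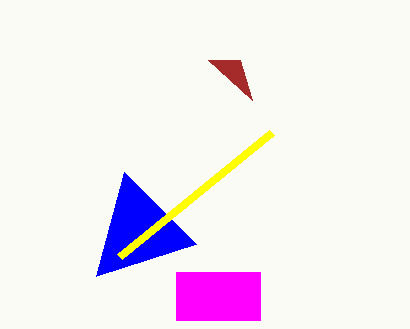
p_1 = 176
q_1 = 272
s_1 = 260
t_1 = 320
s_2 = 196
t_2 = 244
t_3 = 132
s_4 = 240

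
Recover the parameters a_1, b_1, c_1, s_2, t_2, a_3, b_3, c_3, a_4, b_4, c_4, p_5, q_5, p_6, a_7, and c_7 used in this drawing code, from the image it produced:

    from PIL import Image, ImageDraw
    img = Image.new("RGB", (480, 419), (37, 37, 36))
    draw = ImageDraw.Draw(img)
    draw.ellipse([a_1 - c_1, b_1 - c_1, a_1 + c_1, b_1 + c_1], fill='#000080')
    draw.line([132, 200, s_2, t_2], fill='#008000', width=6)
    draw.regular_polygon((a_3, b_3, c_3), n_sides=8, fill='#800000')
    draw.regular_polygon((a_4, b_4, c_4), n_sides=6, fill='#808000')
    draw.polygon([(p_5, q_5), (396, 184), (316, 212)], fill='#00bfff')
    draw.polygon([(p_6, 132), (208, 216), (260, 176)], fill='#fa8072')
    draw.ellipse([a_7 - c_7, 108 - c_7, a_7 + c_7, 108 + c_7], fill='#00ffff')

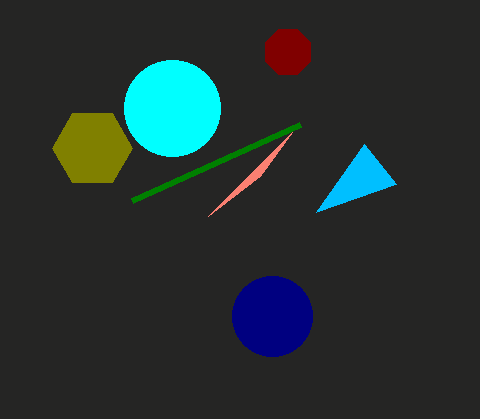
a_1 = 272, b_1 = 316, c_1 = 40, s_2 = 300, t_2 = 124, a_3 = 288, b_3 = 52, c_3 = 24, a_4 = 92, b_4 = 148, c_4 = 40, p_5 = 364, q_5 = 144, p_6 = 292, a_7 = 172, c_7 = 48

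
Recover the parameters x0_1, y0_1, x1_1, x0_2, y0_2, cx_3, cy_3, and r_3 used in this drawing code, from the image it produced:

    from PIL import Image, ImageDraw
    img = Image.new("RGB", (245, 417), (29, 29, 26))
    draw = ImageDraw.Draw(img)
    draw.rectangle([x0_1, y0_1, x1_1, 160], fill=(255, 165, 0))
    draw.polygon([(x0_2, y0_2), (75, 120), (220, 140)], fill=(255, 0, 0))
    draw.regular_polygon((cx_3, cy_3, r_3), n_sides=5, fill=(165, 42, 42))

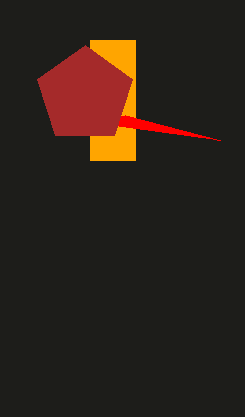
x0_1 = 90
y0_1 = 40
x1_1 = 135
x0_2 = 125
y0_2 = 115
cx_3 = 85
cy_3 = 95
r_3 = 50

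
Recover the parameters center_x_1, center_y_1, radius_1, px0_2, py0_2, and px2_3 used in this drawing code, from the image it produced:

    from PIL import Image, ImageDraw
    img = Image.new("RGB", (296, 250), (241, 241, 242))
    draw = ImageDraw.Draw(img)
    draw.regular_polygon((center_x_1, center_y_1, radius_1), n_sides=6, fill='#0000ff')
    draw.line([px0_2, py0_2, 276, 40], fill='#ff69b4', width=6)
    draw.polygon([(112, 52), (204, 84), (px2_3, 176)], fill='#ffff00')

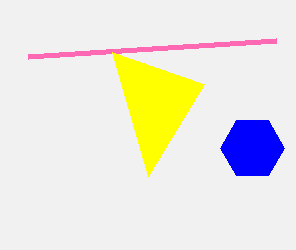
center_x_1 = 252, center_y_1 = 148, radius_1 = 32, px0_2 = 28, py0_2 = 56, px2_3 = 148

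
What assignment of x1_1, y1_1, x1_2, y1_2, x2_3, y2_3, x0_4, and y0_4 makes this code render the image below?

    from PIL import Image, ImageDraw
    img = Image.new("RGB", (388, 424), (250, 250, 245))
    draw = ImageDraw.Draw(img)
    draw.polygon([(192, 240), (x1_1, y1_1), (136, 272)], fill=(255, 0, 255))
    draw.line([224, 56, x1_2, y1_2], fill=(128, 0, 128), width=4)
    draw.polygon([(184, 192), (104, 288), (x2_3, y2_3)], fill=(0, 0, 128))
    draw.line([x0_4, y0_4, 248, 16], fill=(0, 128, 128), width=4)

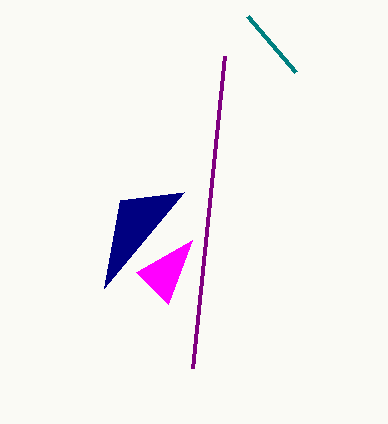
x1_1 = 168, y1_1 = 304, x1_2 = 192, y1_2 = 368, x2_3 = 120, y2_3 = 200, x0_4 = 296, y0_4 = 72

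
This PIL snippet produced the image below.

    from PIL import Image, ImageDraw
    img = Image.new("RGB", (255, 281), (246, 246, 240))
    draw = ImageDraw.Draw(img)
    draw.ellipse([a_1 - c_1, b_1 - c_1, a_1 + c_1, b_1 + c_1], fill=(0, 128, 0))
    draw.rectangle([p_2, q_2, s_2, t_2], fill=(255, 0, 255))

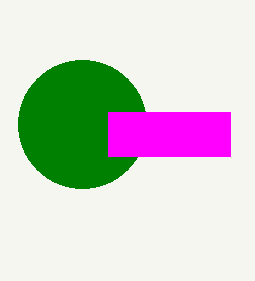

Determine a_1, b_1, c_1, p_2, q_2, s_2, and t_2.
a_1 = 82; b_1 = 124; c_1 = 64; p_2 = 108; q_2 = 112; s_2 = 230; t_2 = 156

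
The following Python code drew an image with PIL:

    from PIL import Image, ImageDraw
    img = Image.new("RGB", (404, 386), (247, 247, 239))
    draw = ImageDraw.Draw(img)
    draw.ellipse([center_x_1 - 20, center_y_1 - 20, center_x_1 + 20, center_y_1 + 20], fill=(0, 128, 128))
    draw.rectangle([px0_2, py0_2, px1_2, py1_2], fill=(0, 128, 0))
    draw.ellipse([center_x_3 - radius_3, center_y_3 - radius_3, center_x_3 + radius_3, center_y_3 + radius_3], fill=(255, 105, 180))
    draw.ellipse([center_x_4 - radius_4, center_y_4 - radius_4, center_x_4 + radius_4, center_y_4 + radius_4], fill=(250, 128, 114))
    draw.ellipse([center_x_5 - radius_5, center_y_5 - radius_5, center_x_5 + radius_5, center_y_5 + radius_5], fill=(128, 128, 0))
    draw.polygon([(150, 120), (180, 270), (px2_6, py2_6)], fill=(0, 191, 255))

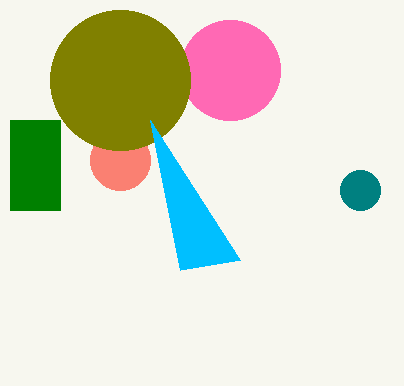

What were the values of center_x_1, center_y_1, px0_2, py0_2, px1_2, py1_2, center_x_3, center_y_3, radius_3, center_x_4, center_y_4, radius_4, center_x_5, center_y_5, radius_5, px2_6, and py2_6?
center_x_1 = 360; center_y_1 = 190; px0_2 = 10; py0_2 = 120; px1_2 = 60; py1_2 = 210; center_x_3 = 230; center_y_3 = 70; radius_3 = 50; center_x_4 = 120; center_y_4 = 160; radius_4 = 30; center_x_5 = 120; center_y_5 = 80; radius_5 = 70; px2_6 = 240; py2_6 = 260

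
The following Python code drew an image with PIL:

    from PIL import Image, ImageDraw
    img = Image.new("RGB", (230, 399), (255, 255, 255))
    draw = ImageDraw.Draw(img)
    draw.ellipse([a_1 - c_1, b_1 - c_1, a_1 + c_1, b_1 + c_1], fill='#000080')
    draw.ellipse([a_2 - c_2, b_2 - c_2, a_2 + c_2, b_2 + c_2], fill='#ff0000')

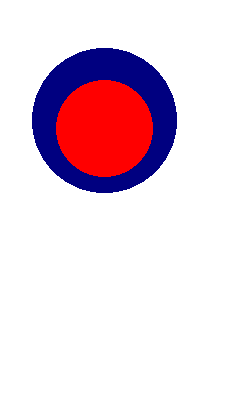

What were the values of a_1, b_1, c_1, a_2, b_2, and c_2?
a_1 = 104, b_1 = 120, c_1 = 72, a_2 = 104, b_2 = 128, c_2 = 48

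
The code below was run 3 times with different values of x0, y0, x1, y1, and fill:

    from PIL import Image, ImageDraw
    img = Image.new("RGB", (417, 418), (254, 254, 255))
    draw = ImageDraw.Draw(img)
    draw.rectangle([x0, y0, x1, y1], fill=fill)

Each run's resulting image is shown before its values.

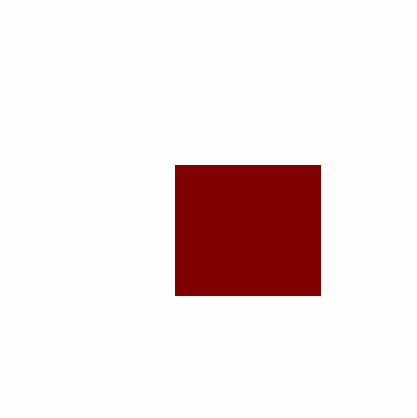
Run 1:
x0 = 175, y0 = 165, x1 = 320, y1 = 295, fill = 'maroon'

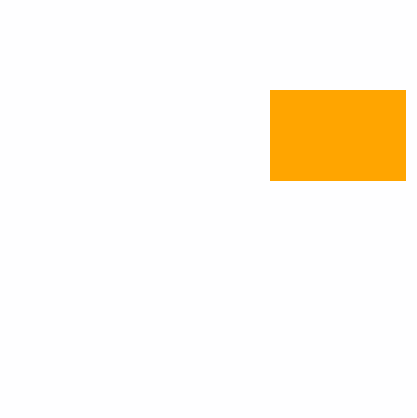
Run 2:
x0 = 270
y0 = 90
x1 = 405
y1 = 180
fill = 'orange'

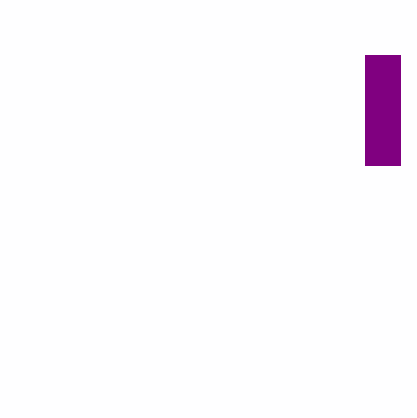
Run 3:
x0 = 365, y0 = 55, x1 = 400, y1 = 165, fill = 'purple'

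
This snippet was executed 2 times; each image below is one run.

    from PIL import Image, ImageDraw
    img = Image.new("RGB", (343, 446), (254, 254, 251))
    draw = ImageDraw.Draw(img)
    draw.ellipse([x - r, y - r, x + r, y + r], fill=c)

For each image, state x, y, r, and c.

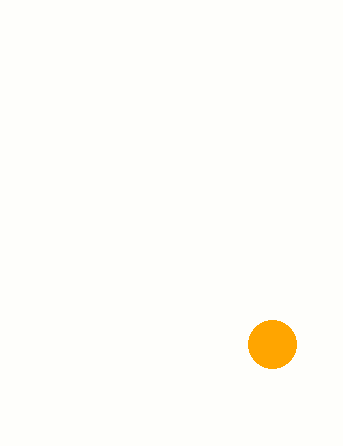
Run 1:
x = 272, y = 344, r = 24, c = 'orange'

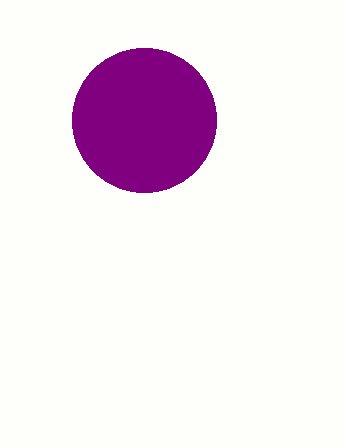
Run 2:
x = 144, y = 120, r = 72, c = 'purple'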